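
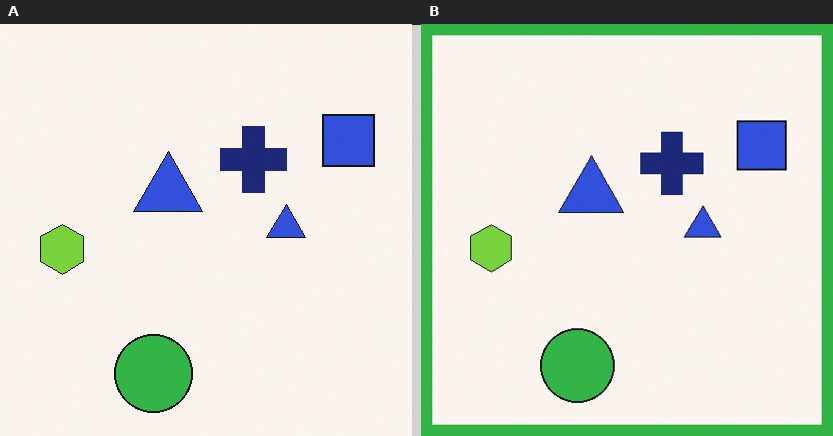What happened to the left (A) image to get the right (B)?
Framed with a green border.

A solid green frame runs around the edge of the right (B) image, with the content slightly shrunk inside it.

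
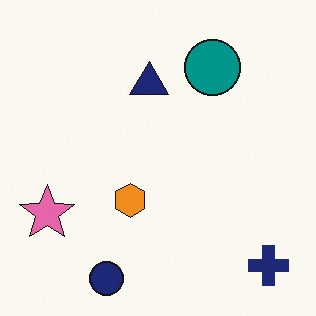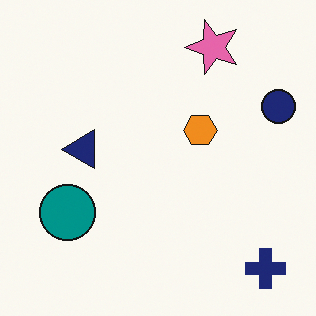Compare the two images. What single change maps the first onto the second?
The second image is the first transposed (reflected across the top-left ↔ bottom-right diagonal).

Shapes have swapped their row and column positions — what was in the top-right is now in the bottom-left — a diagonal reflection.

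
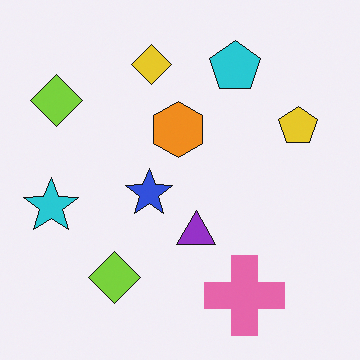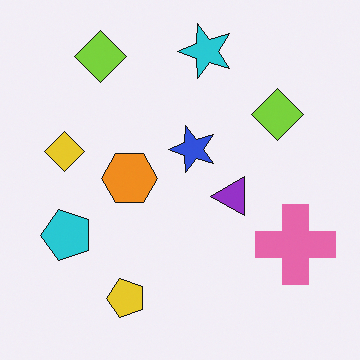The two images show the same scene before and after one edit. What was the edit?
This is the original image transposed (reflected across the top-left ↔ bottom-right diagonal).

Shapes have swapped their row and column positions — what was in the top-right is now in the bottom-left — a diagonal reflection.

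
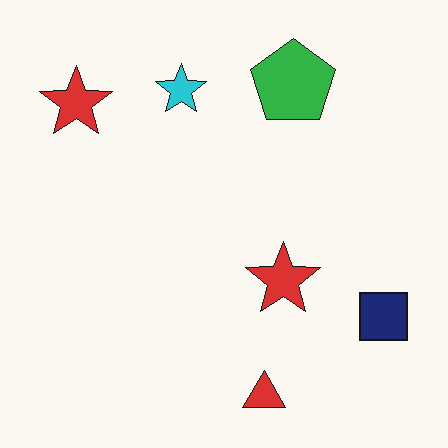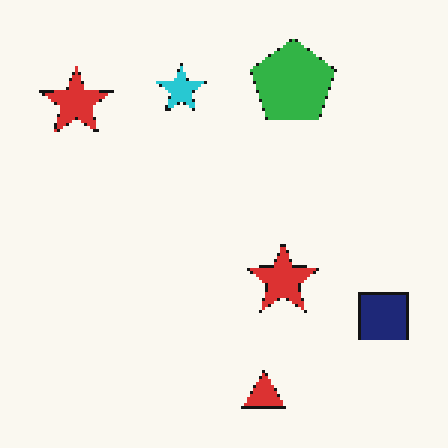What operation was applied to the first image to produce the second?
The second image is the first mildly pixelated.

Shapes are reduced to large square blocks; fine edges and outlines are lost — a downscale-then-upscale (mosaic) effect.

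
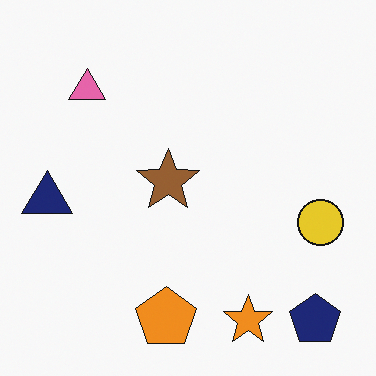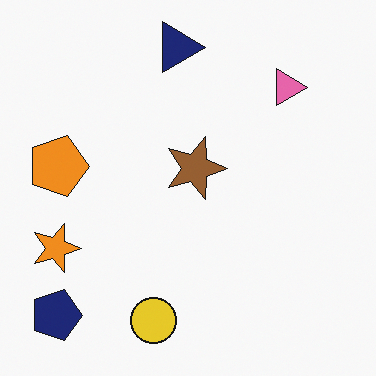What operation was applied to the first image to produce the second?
The second image is the first rotated 90° clockwise.

The navy pentagon sits in the bottom-right of the first image and the bottom-left of the second — consistent with a whole-image 90° clockwise rotation.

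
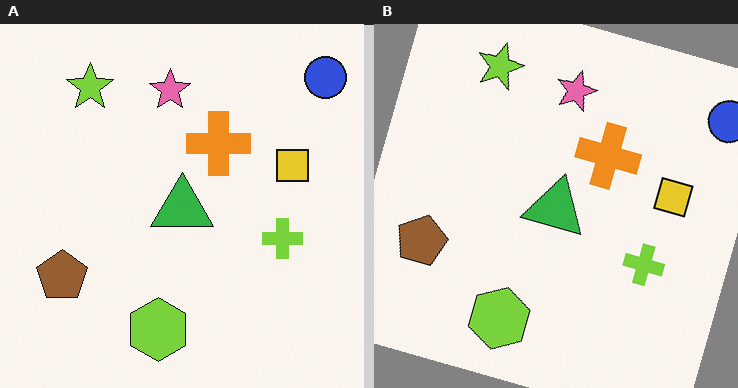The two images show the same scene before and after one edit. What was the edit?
The right (B) image is the left (A) rotated clockwise by a moderate amount.

Every shape is tilted by the same angle and the image corners show triangular fill wedges — a whole-image rotation by a non-right angle.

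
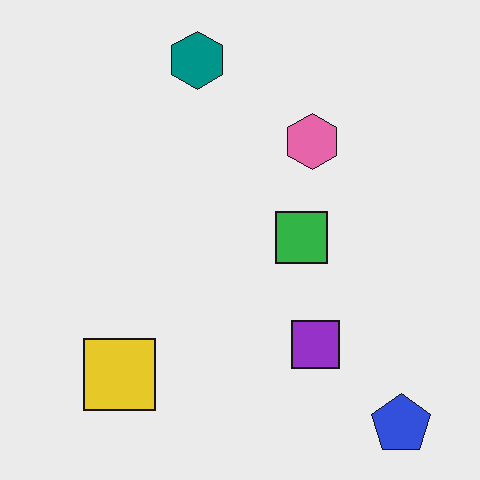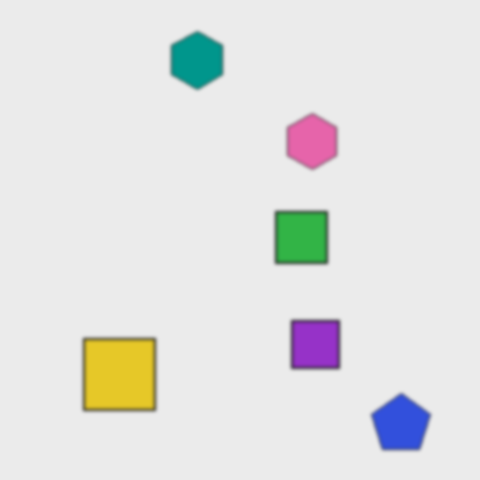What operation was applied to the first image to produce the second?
The second image is the first given a subtle gaussian blur.

Shape edges and outlines are uniformly softened across the whole image.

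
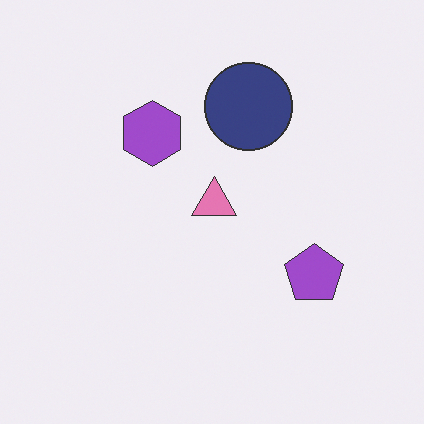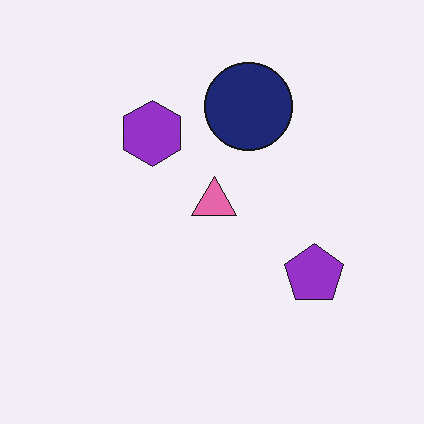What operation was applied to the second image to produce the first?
The transformation is: given slightly reduced contrast.

Tones are pushed toward mid-grey across the whole image — a global contrast change.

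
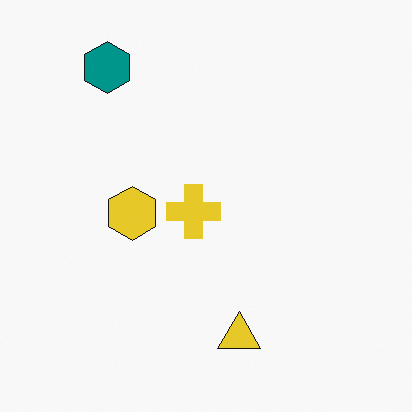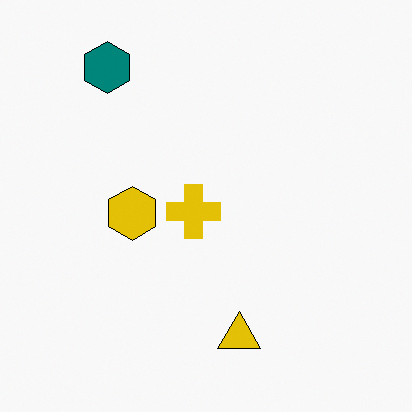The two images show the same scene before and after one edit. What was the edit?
The image was given slightly increased contrast.

Tones are pushed away from mid-grey across the whole image — a global contrast change.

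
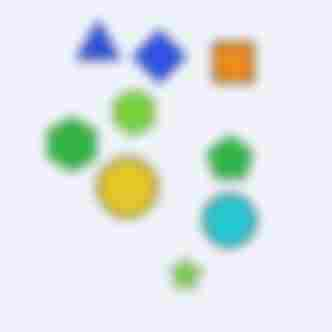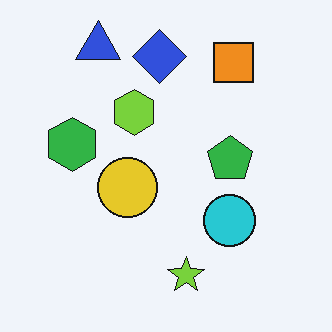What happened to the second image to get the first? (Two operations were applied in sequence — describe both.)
The transformation is: heavily blurred, then degraded with heavy JPEG compression.

Shape edges and outlines are uniformly softened across the whole image. Blocky 8×8 compression artifacts appear around shape edges and the flat background shows ringing — characteristic JPEG degradation.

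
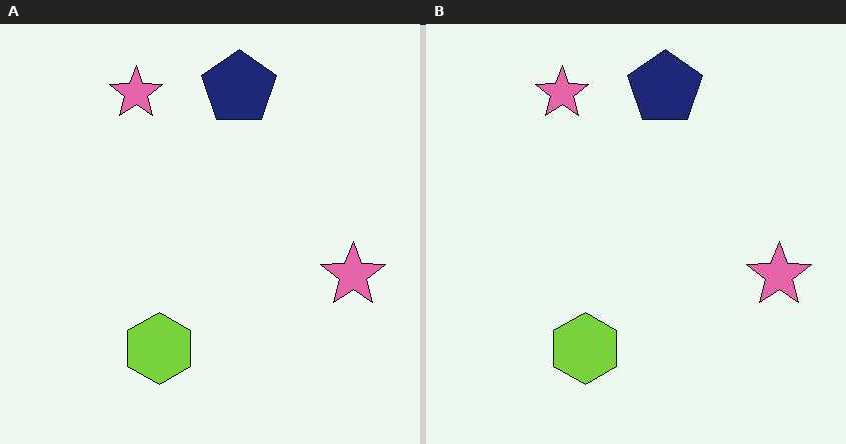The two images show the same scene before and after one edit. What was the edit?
The transformation is: given moderate JPEG compression.

Blocky 8×8 compression artifacts appear around shape edges and the flat background shows ringing — characteristic JPEG degradation.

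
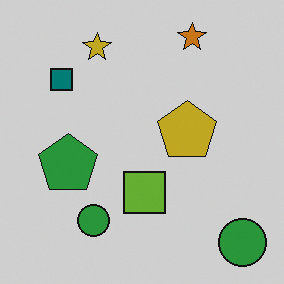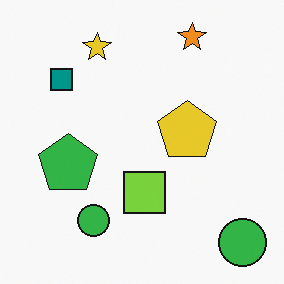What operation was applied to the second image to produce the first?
The transformation is: darkened a little.

Every pixel — background and shapes alike — is uniformly darkened.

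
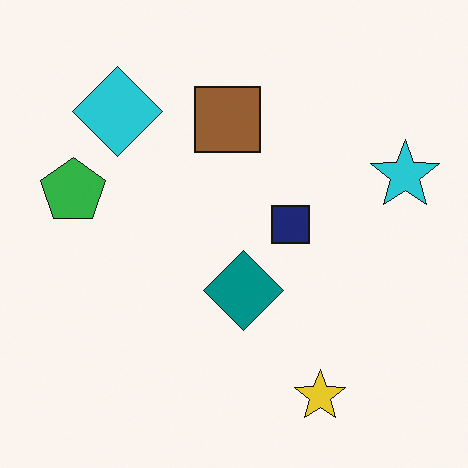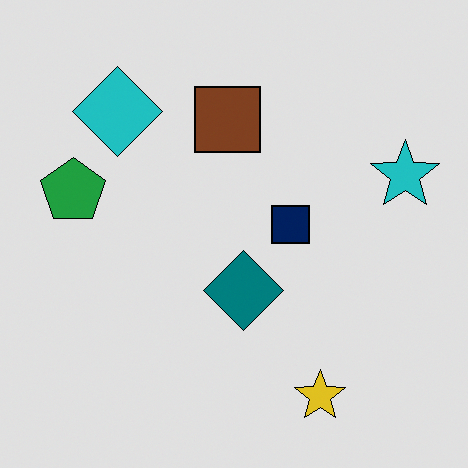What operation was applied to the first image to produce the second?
This is the original image moderately posterized.

Each flat color has snapped to a coarser quantized level — most visibly, the near-white background has dropped to a flat grey.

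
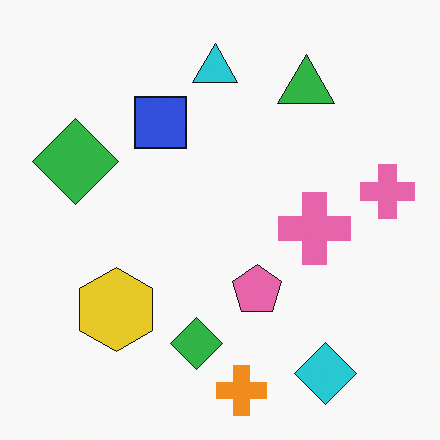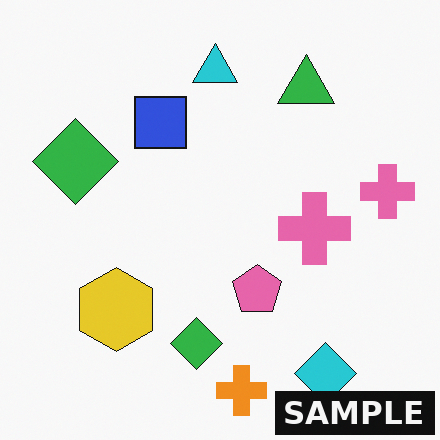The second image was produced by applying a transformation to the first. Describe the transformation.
Watermarked with the text "SAMPLE" in the lower-right corner.

A dark label reading "SAMPLE" appears in the lower-right corner.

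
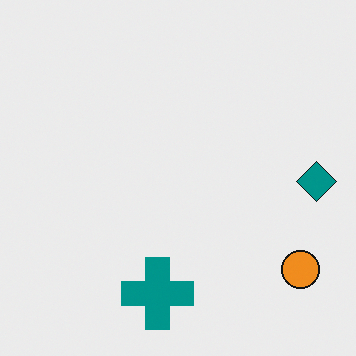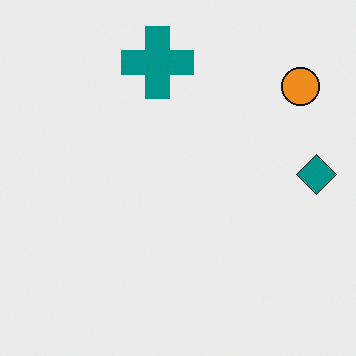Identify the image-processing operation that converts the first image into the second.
It was flipped vertically (top ↔ bottom).

The teal cross is in the bottom of the first image and the top of the second — shapes on opposite sides of the horizontal midline have swapped in a mirror flip.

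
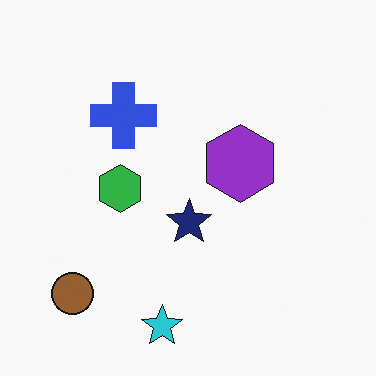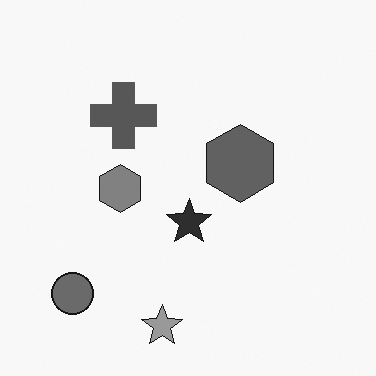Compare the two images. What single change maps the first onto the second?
The transformation is: converted to grayscale.

All color is removed — every shape is now a shade of grey.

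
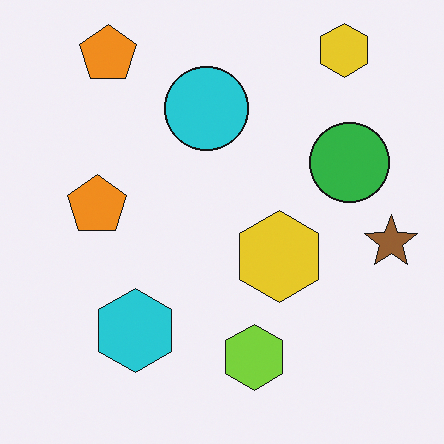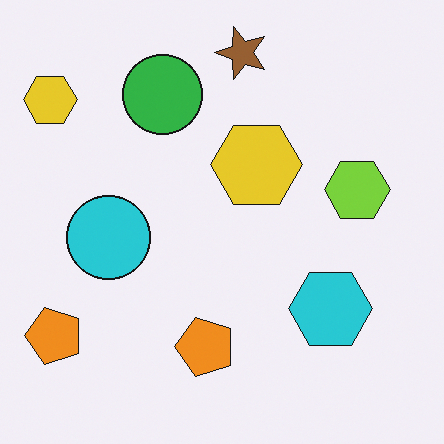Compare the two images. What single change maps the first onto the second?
This is the original image rotated 90° counter-clockwise.

The brown star sits in the right of the first image and the top of the second — consistent with a whole-image 90° counter-clockwise rotation.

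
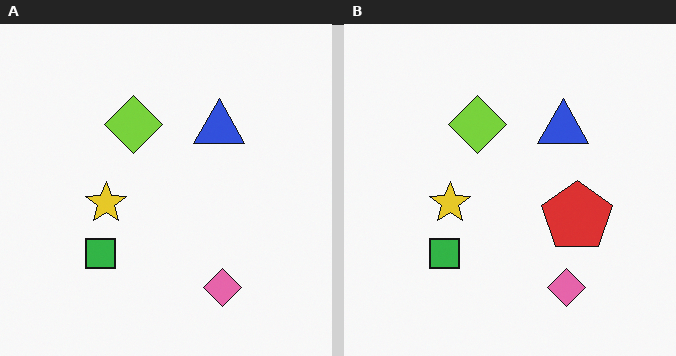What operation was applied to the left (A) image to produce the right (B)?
The transformation is: overlaid with an additional red pentagon.

A red pentagon appears in the right (B) image that is absent from the left (A).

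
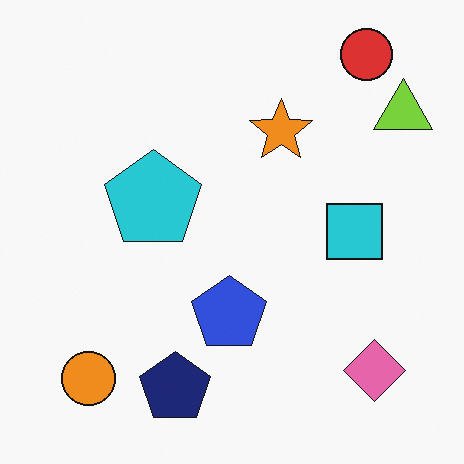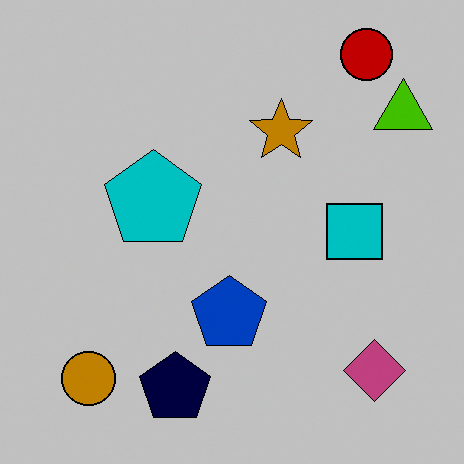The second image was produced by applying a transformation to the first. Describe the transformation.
The transformation is: heavily posterized to just a handful of flat colors.

Each flat color has snapped to a coarser quantized level — most visibly, the near-white background has dropped to a flat grey.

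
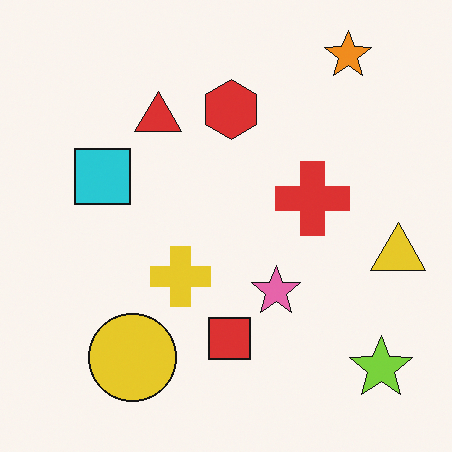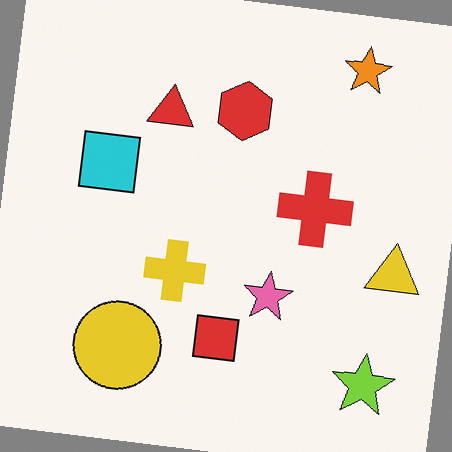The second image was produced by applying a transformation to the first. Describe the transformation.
The transformation is: rotated clockwise by a slight angle.

Every shape is tilted by the same angle and the image corners show triangular fill wedges — a whole-image rotation by a non-right angle.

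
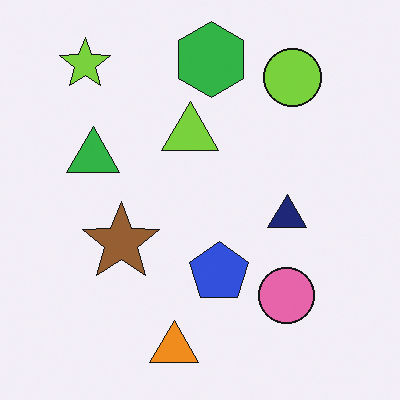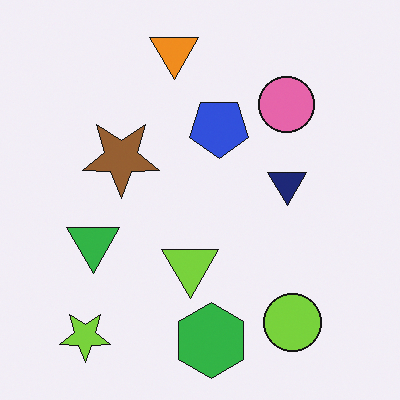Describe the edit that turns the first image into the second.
It was flipped vertically (top ↔ bottom).

The orange triangle is in the bottom of the first image and the top of the second — shapes on opposite sides of the horizontal midline have swapped in a mirror flip.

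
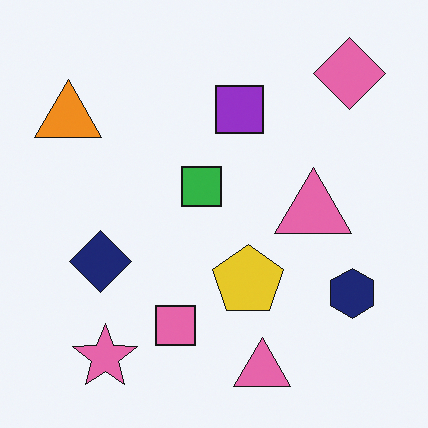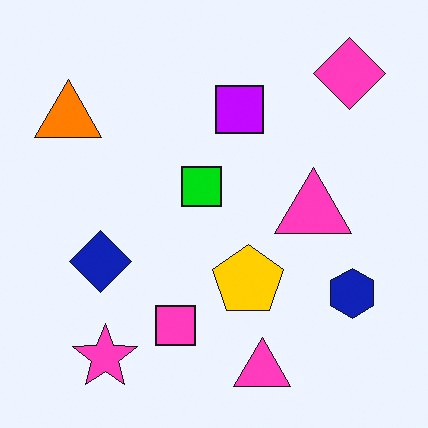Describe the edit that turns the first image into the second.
The image was made much more vivid (saturation change).

All colors are more vivid — a global saturation change.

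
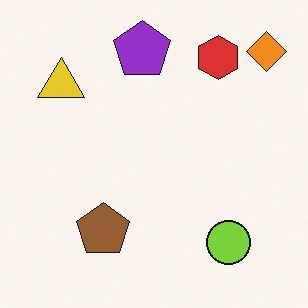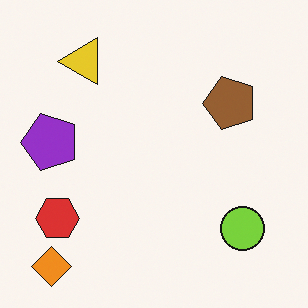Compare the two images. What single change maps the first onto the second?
The image was transposed (reflected across the top-left ↔ bottom-right diagonal).

Shapes have swapped their row and column positions — what was in the top-right is now in the bottom-left — a diagonal reflection.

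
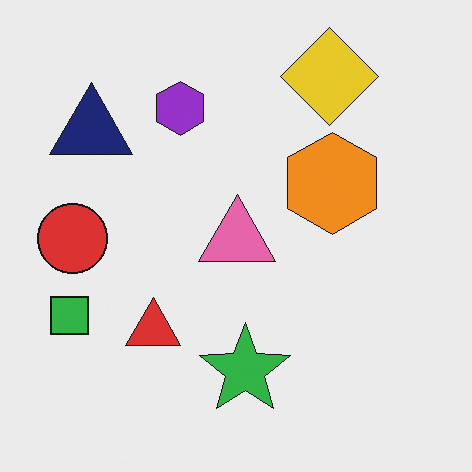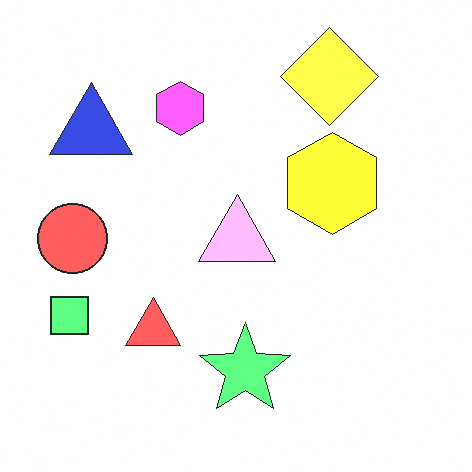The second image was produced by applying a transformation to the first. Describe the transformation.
The second image is the first noticeably brightened.

Every pixel — background and shapes alike — is uniformly brightened.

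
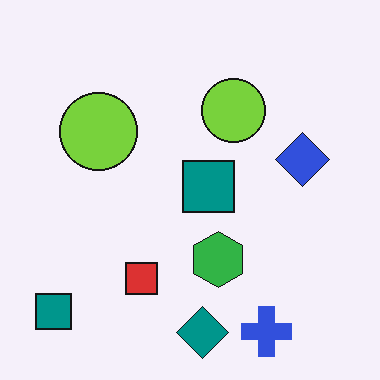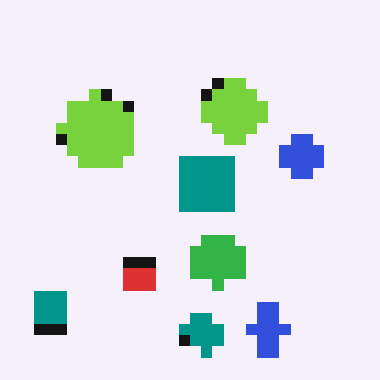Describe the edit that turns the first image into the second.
Coarsely pixelated.

Shapes are reduced to large square blocks; fine edges and outlines are lost — a downscale-then-upscale (mosaic) effect.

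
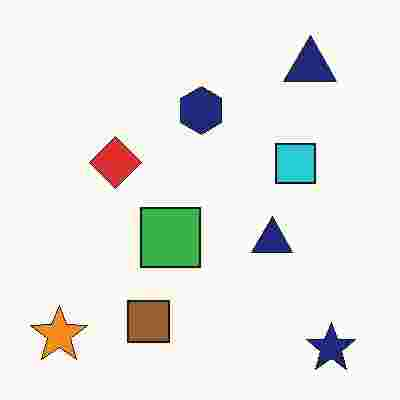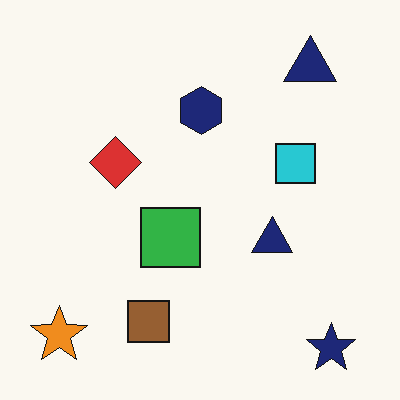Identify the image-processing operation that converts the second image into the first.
The transformation is: heavily JPEG-compressed with obvious blocking artifacts.

Blocky 8×8 compression artifacts appear around shape edges and the flat background shows ringing — characteristic JPEG degradation.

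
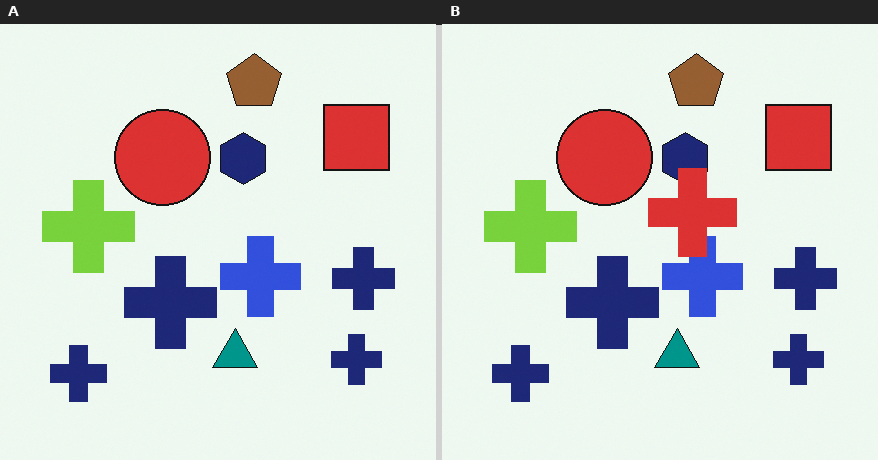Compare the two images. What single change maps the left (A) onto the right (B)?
This is the original image overlaid with an additional red cross.

A red cross appears in the right (B) image that is absent from the left (A).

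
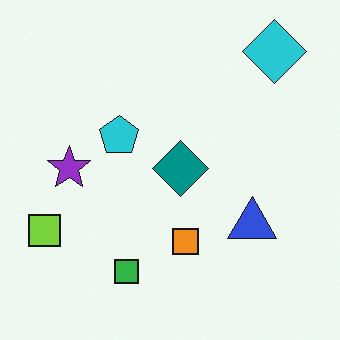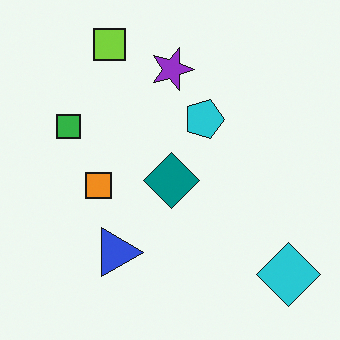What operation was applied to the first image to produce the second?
The image was rotated 90° clockwise.

The cyan diamond sits in the top-right of the first image and the bottom-right of the second — consistent with a whole-image 90° clockwise rotation.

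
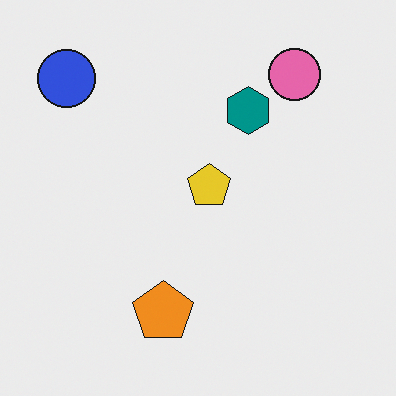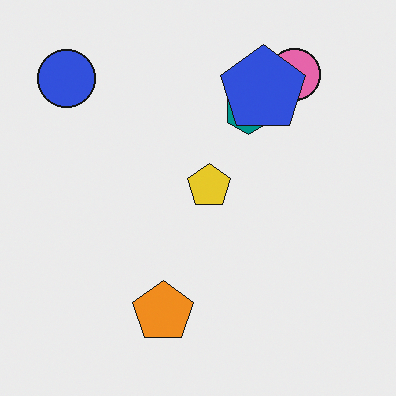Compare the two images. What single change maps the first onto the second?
This is the original image overlaid with an additional blue pentagon.

A blue pentagon appears in the second image that is absent from the first.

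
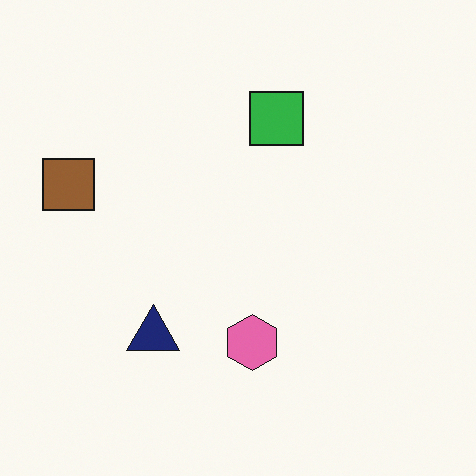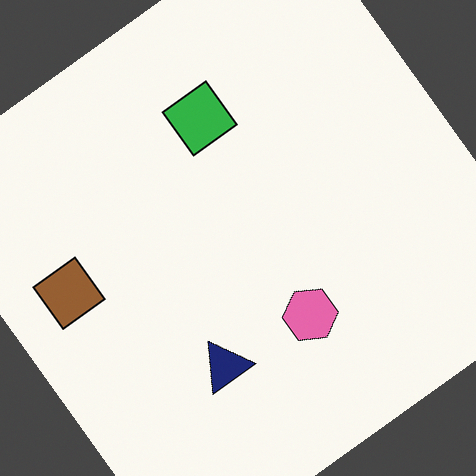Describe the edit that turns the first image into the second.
The second image is the first rotated counter-clockwise by a large amount — several tens of degrees.

Every shape is tilted by the same angle and the image corners show triangular fill wedges — a whole-image rotation by a non-right angle.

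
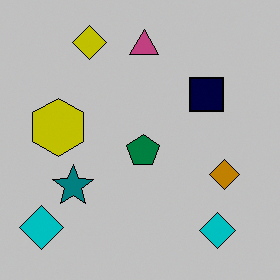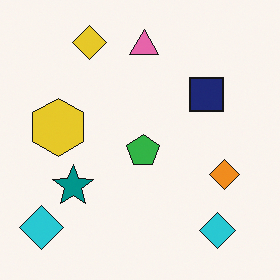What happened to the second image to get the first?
The image was heavily posterized to just a handful of flat colors.

Each flat color has snapped to a coarser quantized level — most visibly, the near-white background has dropped to a flat grey.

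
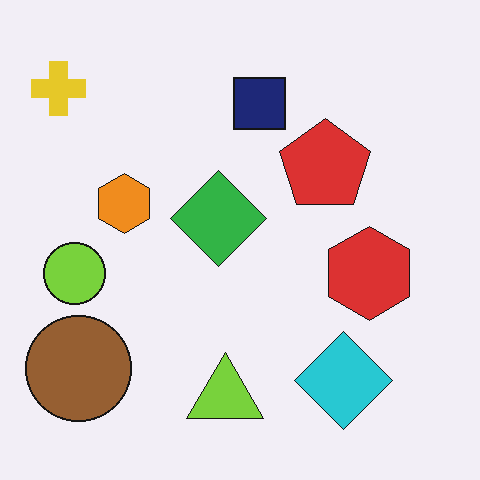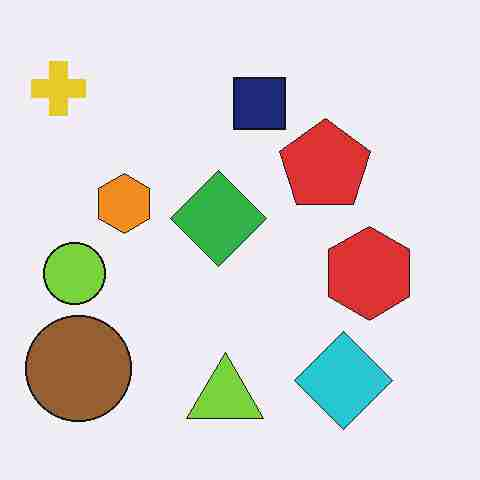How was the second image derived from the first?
The image was degraded with heavy JPEG compression.

Blocky 8×8 compression artifacts appear around shape edges and the flat background shows ringing — characteristic JPEG degradation.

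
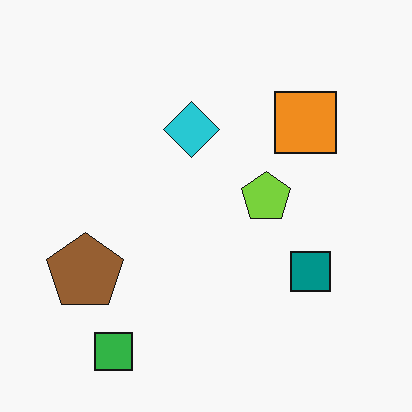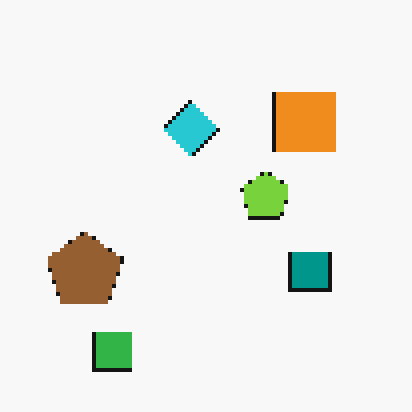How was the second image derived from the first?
The image was lightly pixelated (a mild mosaic effect).

Shapes are reduced to large square blocks; fine edges and outlines are lost — a downscale-then-upscale (mosaic) effect.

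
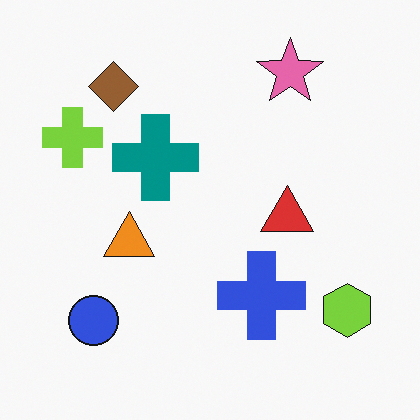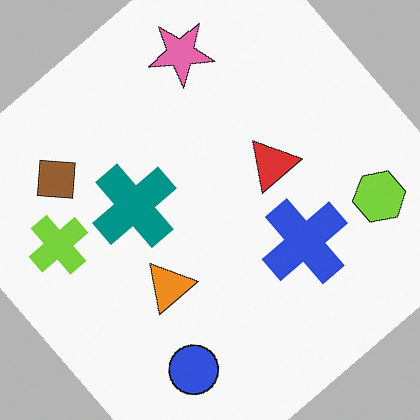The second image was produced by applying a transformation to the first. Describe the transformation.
The image was rotated counter-clockwise by a large amount — several tens of degrees.

Every shape is tilted by the same angle and the image corners show triangular fill wedges — a whole-image rotation by a non-right angle.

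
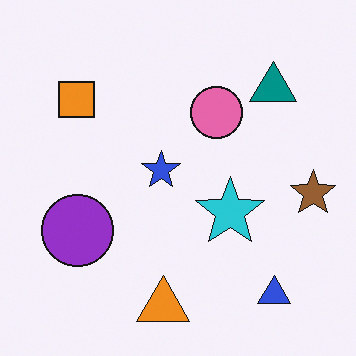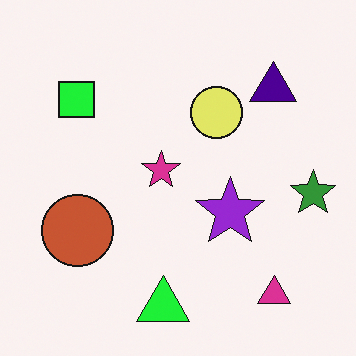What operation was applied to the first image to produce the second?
The second image is the first hue-shifted noticeably.

Every shape's color has rotated by the same amount around the hue wheel — a uniform hue shift.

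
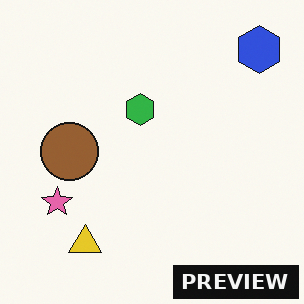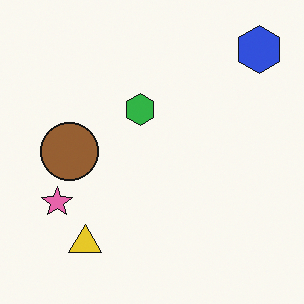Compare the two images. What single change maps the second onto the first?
Watermarked with the text "PREVIEW" in the lower-right corner.

A dark label reading "PREVIEW" appears in the lower-right corner.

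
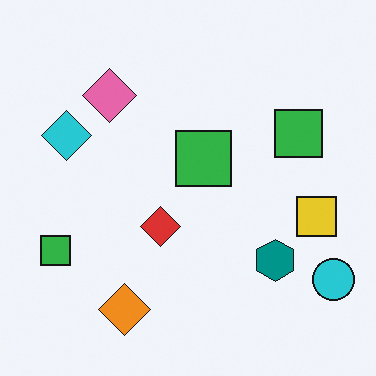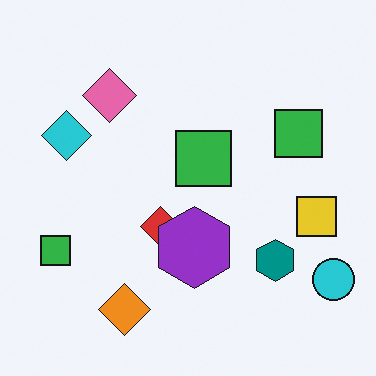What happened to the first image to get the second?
It was overlaid with an additional purple hexagon.

A purple hexagon appears in the second image that is absent from the first.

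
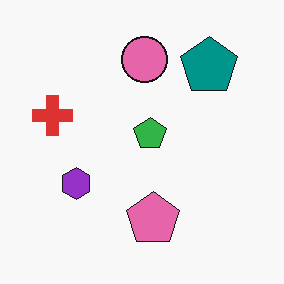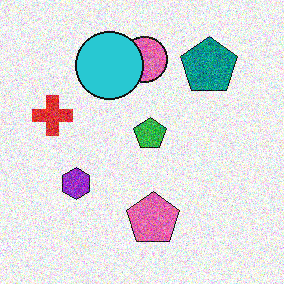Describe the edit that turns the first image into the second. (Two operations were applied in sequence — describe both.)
This is the original image degraded with heavy additive noise, then overlaid with an additional cyan circle.

Random speckle covers the whole image, including the flat background. A cyan circle appears in the second image that is absent from the first.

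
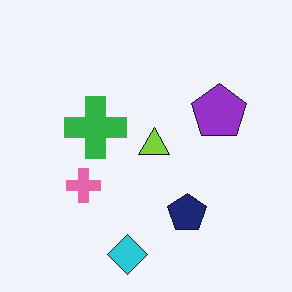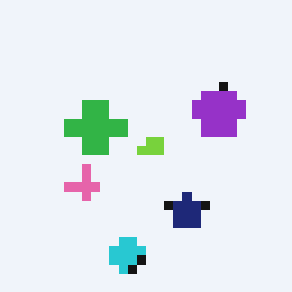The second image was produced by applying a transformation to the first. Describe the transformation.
The transformation is: coarsely pixelated.

Shapes are reduced to large square blocks; fine edges and outlines are lost — a downscale-then-upscale (mosaic) effect.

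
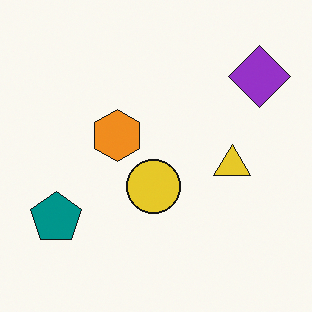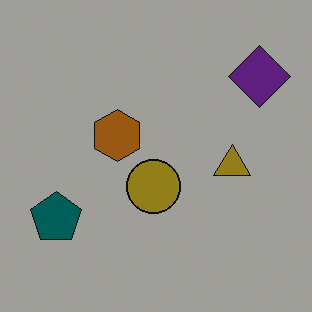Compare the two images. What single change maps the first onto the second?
The transformation is: substantially darkened.

Every pixel — background and shapes alike — is uniformly darkened.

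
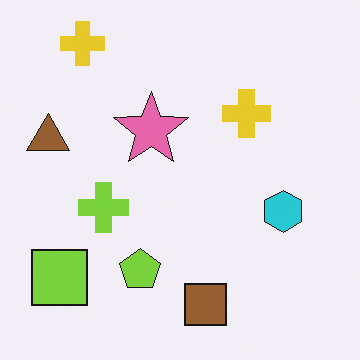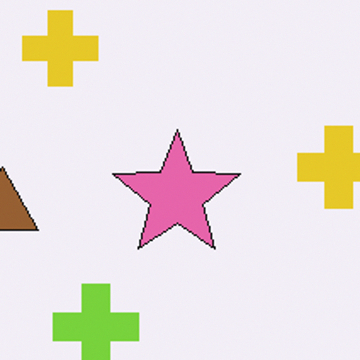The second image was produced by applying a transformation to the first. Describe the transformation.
The transformation is: cropped to a noticeably smaller region and rescaled.

The visible shapes are larger and the field of view is narrower; shapes near the original edges may be partly or wholly outside the frame — a crop-and-rescale.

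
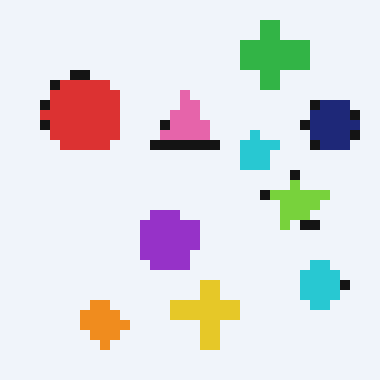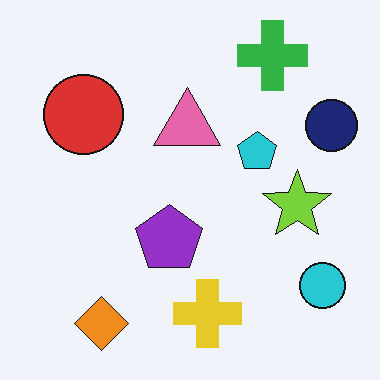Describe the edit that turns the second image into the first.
The image was heavily pixelated into large blocks.

Shapes are reduced to large square blocks; fine edges and outlines are lost — a downscale-then-upscale (mosaic) effect.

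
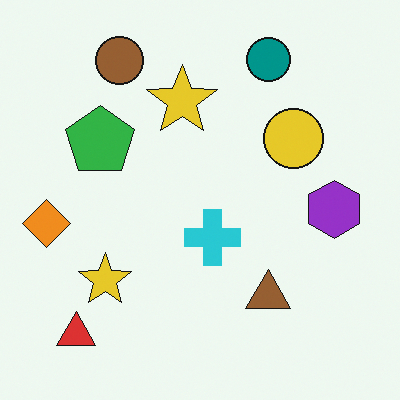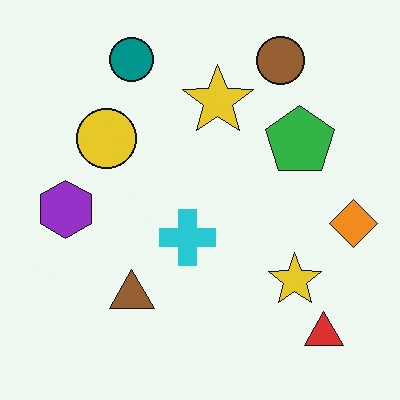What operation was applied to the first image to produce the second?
It was flipped horizontally (left ↔ right).

The orange diamond is in the left of the first image and the right of the second — shapes on opposite sides of the vertical midline have swapped in a mirror flip.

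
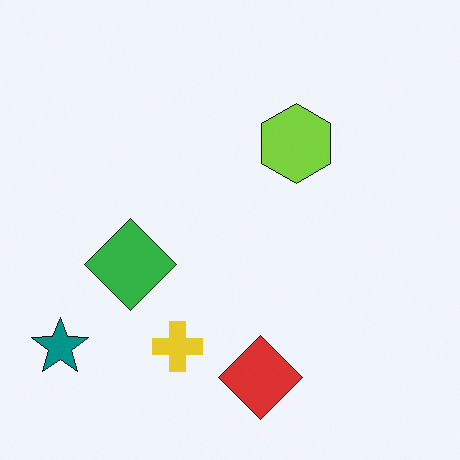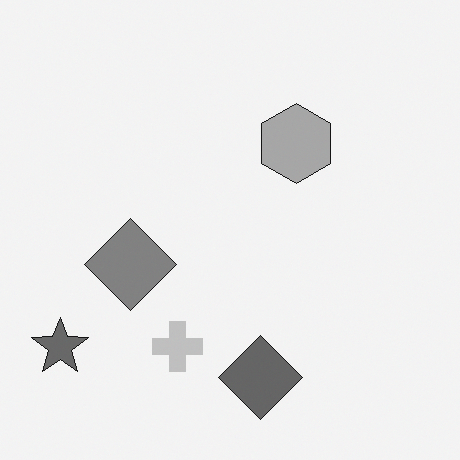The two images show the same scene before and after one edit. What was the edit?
This is the original image converted to grayscale.

All color is removed — every shape is now a shade of grey.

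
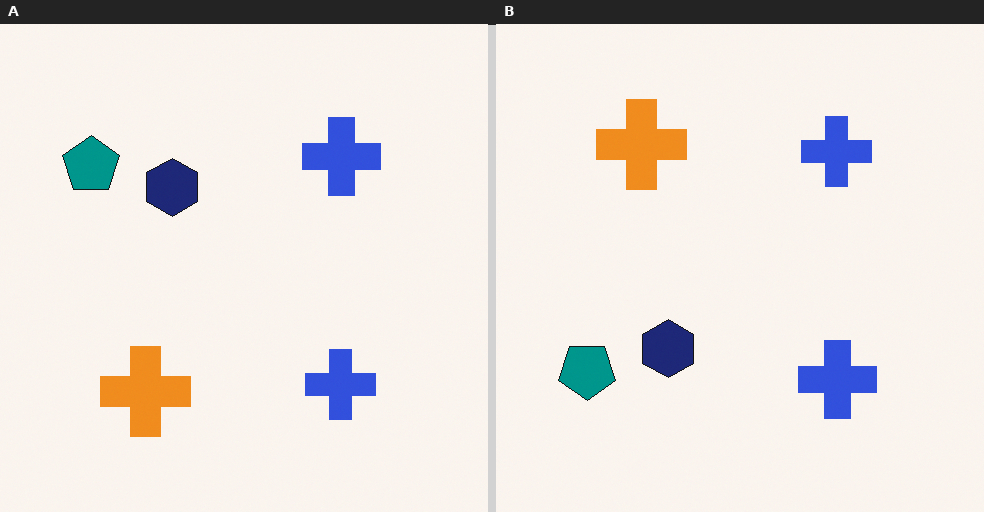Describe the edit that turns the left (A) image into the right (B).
This is the original image flipped vertically (top ↔ bottom).

The orange cross is in the bottom-left of the left (A) image and the top-left of the right (B) — shapes on opposite sides of the horizontal midline have swapped in a mirror flip.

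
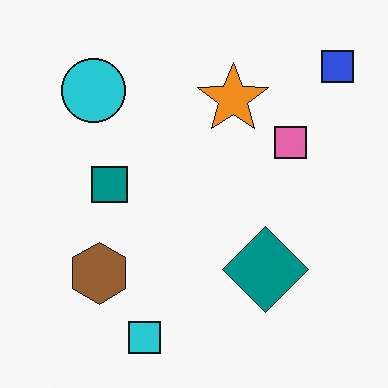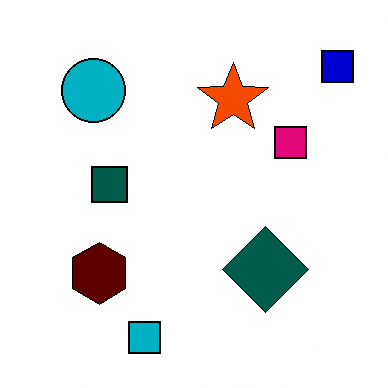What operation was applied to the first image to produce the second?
The second image is the first boosted in contrast.

Tones are pushed away from mid-grey across the whole image — a global contrast change.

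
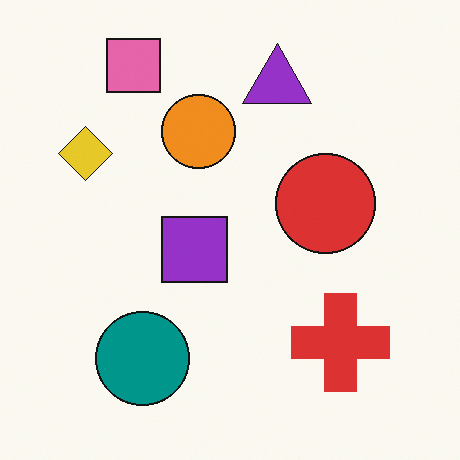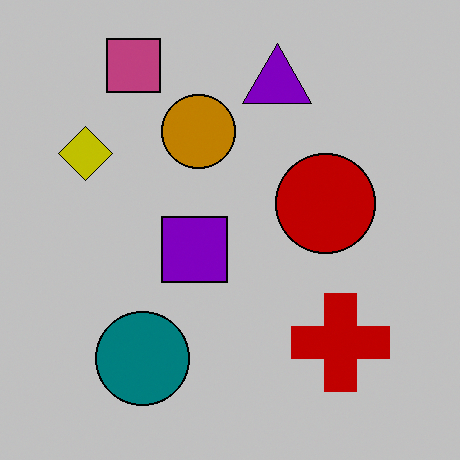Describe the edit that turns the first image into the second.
Heavily posterized to just a handful of flat colors.

Each flat color has snapped to a coarser quantized level — most visibly, the near-white background has dropped to a flat grey.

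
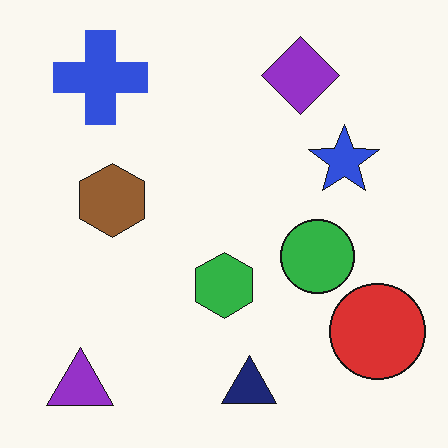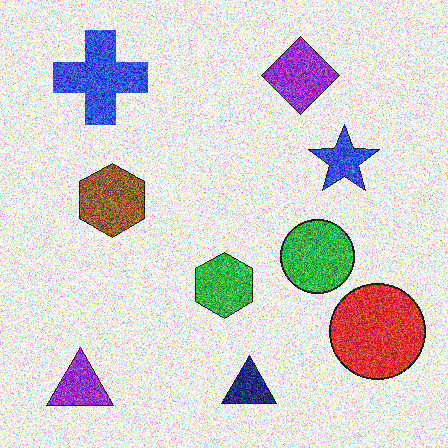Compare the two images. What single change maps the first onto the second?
Degraded with heavy additive noise.

Random speckle covers the whole image, including the flat background.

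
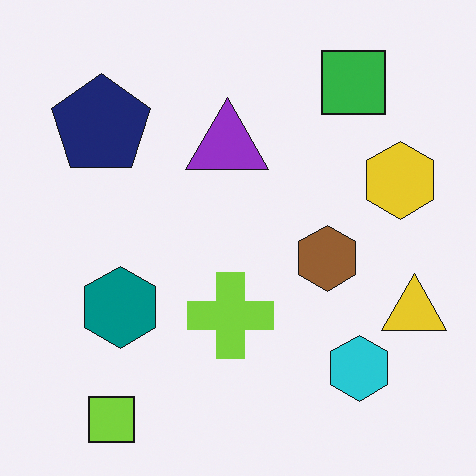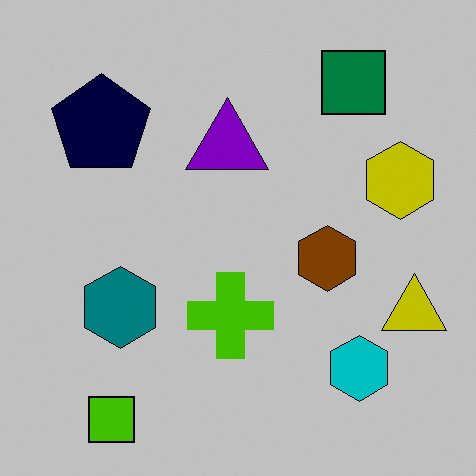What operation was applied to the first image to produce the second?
Aggressively posterized.

Each flat color has snapped to a coarser quantized level — most visibly, the near-white background has dropped to a flat grey.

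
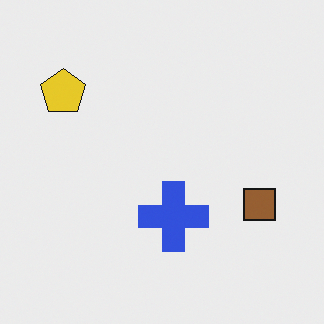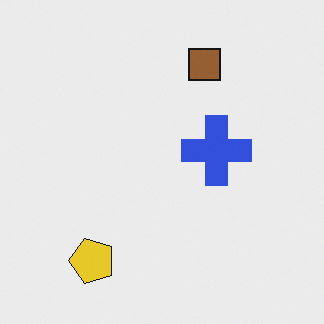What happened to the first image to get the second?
The second image is the first rotated 90° counter-clockwise.

The yellow pentagon sits in the top-left of the first image and the bottom-left of the second — consistent with a whole-image 90° counter-clockwise rotation.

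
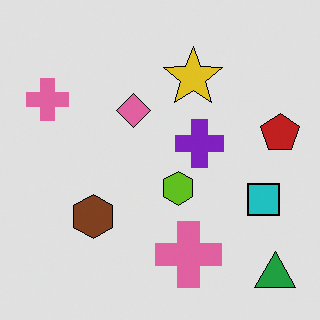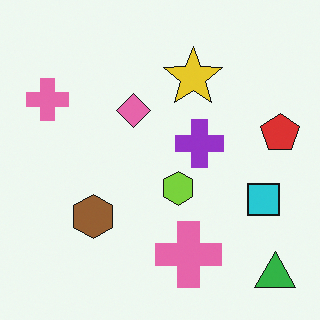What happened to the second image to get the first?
The image was moderately posterized.

Each flat color has snapped to a coarser quantized level — most visibly, the near-white background has dropped to a flat grey.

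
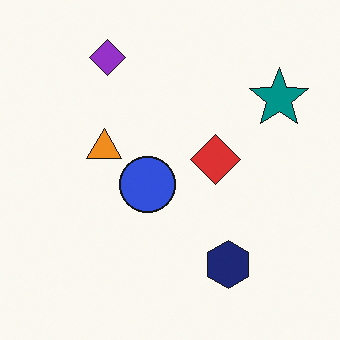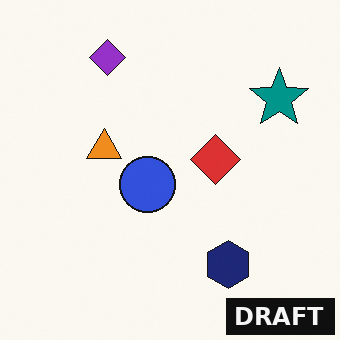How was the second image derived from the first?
The second image is the first watermarked with the text "DRAFT" in the lower-right corner.

A dark label reading "DRAFT" appears in the lower-right corner.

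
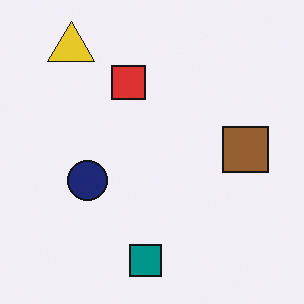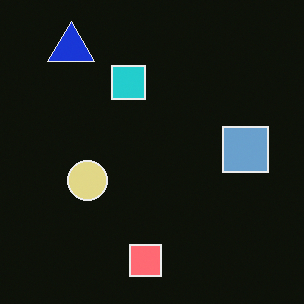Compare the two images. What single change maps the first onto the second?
This is the original image color-inverted (negative).

The light background has become dark and every shape's color is its complement — a photographic negative.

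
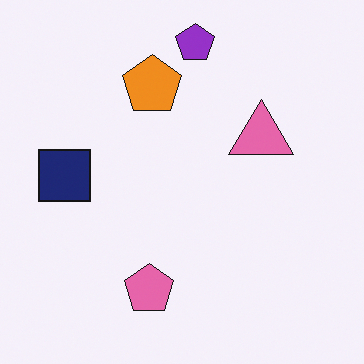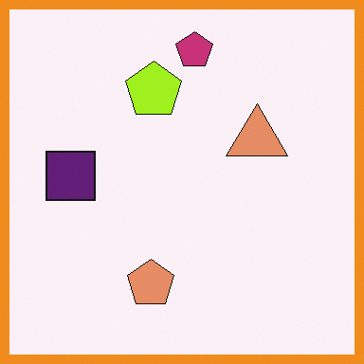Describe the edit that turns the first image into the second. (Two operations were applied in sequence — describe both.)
It was hue-shifted by a small amount, then framed with a orange border.

Every shape's color has rotated by the same amount around the hue wheel — a uniform hue shift. A solid orange frame runs around the edge of the second image, with the content slightly shrunk inside it.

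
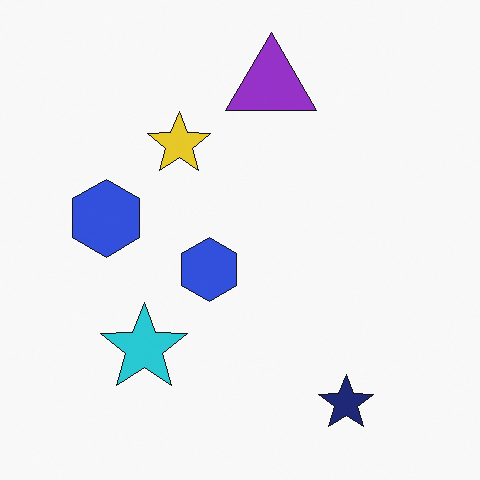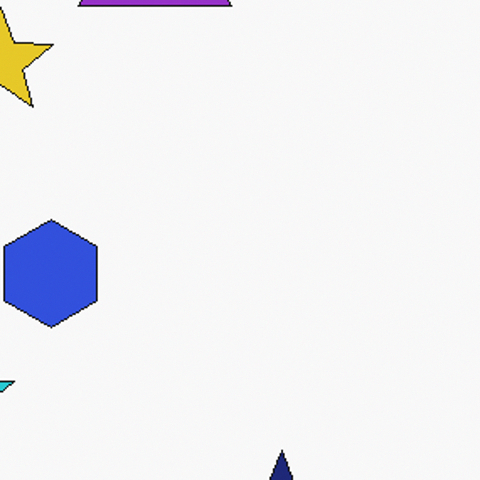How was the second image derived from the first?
The image was cropped to a noticeably smaller region and rescaled.

The visible shapes are larger and the field of view is narrower; shapes near the original edges may be partly or wholly outside the frame — a crop-and-rescale.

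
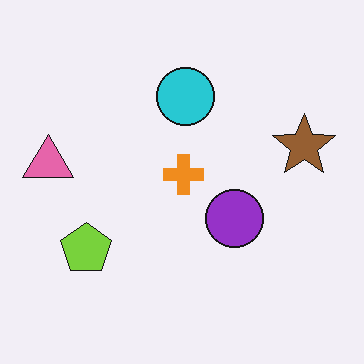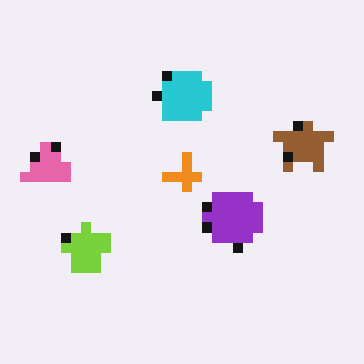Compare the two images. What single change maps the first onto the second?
This is the original image heavily pixelated into large blocks.

Shapes are reduced to large square blocks; fine edges and outlines are lost — a downscale-then-upscale (mosaic) effect.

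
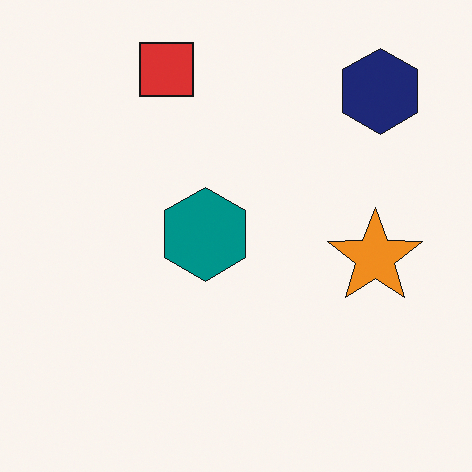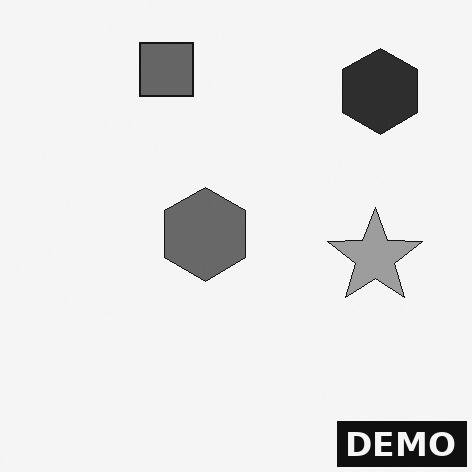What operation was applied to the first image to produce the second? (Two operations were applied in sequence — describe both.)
The second image is the first converted to grayscale, then watermarked with the text "DEMO" in the lower-right corner.

All color is removed — every shape is now a shade of grey. A dark label reading "DEMO" appears in the lower-right corner.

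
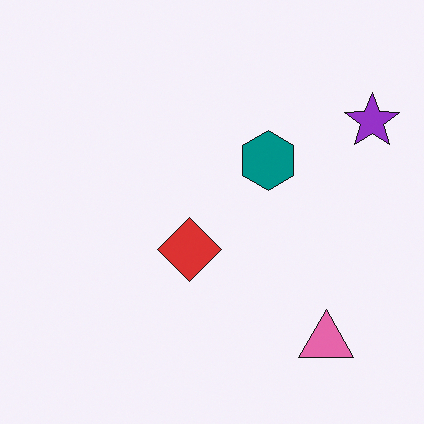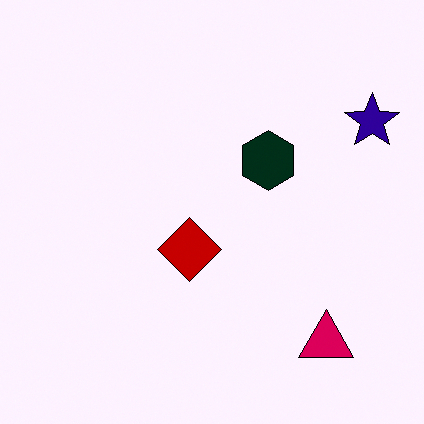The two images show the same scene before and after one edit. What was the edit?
The transformation is: given much higher contrast.

Tones are pushed away from mid-grey across the whole image — a global contrast change.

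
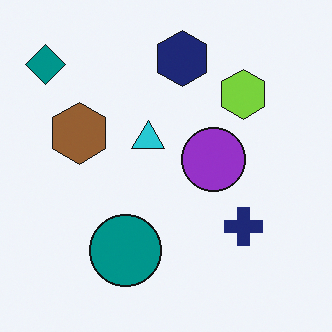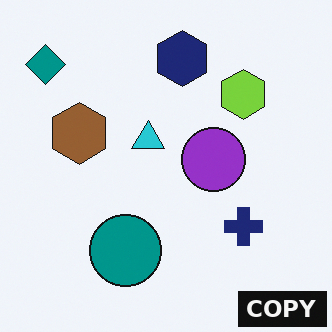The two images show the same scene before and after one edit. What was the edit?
The second image is the first watermarked with the text "COPY" in the lower-right corner.

A dark label reading "COPY" appears in the lower-right corner.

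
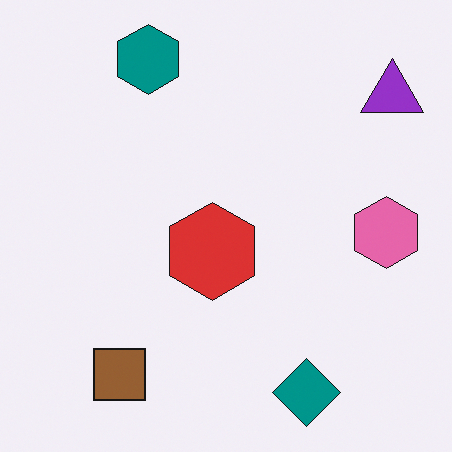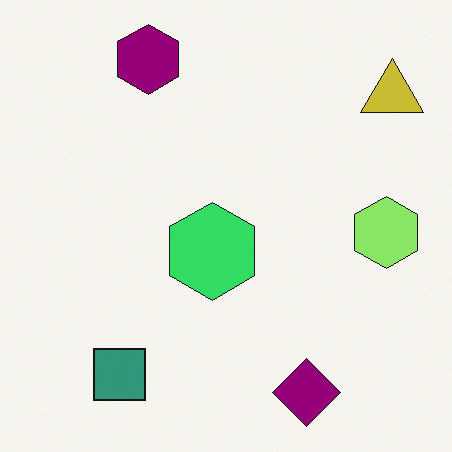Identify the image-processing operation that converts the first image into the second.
Hue-shifted through roughly a third of the color wheel.

Every shape's color has rotated by the same amount around the hue wheel — a uniform hue shift.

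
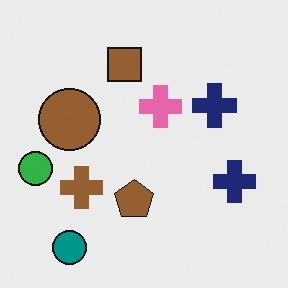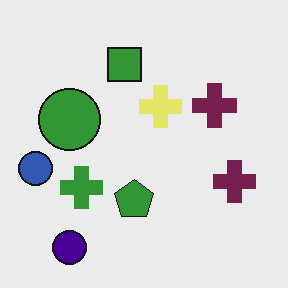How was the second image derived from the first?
This is the original image hue-shifted by a moderate amount.

Every shape's color has rotated by the same amount around the hue wheel — a uniform hue shift.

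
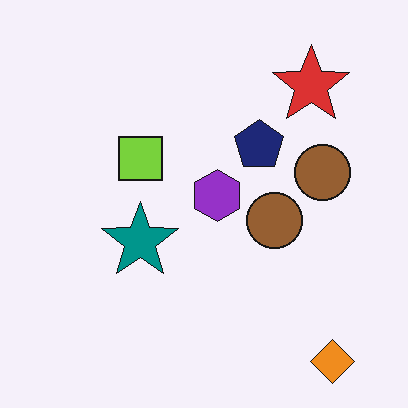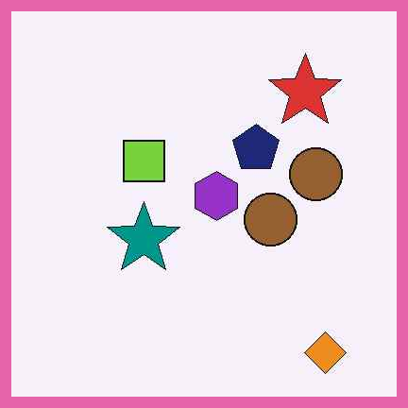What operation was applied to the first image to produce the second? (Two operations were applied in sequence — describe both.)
The image was given moderate JPEG compression, then framed with a pink border.

Blocky 8×8 compression artifacts appear around shape edges and the flat background shows ringing — characteristic JPEG degradation. A solid pink frame runs around the edge of the second image, with the content slightly shrunk inside it.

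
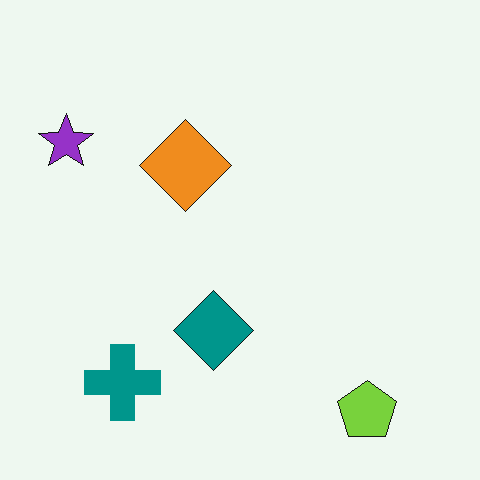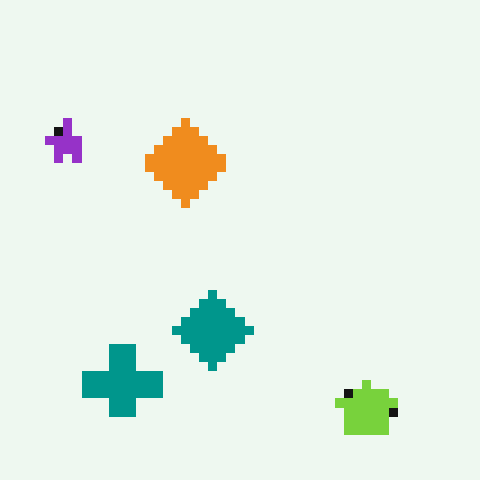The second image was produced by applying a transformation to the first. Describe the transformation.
Heavily pixelated into large blocks.

Shapes are reduced to large square blocks; fine edges and outlines are lost — a downscale-then-upscale (mosaic) effect.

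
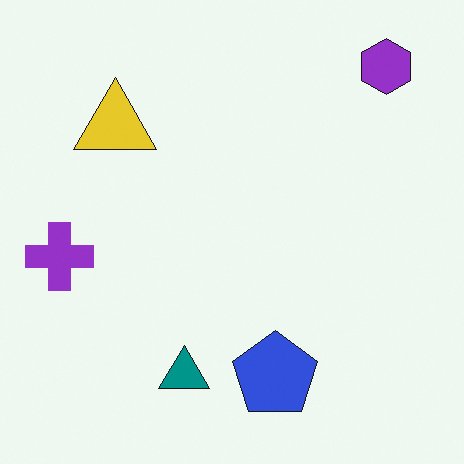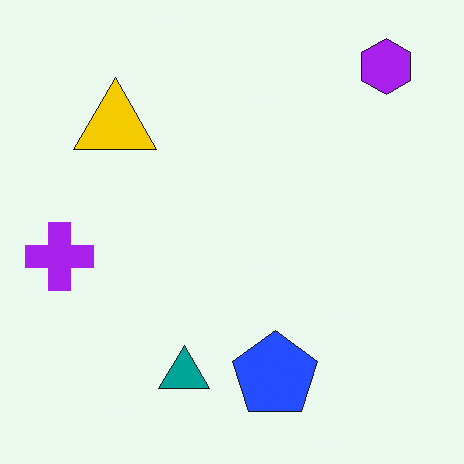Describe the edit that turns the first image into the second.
The image was slightly oversaturated.

All colors are more vivid — a global saturation change.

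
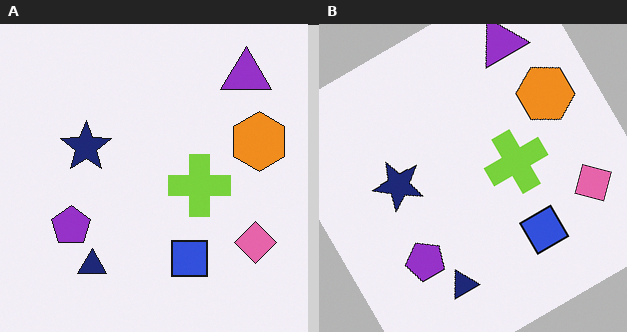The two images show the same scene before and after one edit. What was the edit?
Rotated counter-clockwise by a large amount — several tens of degrees.

Every shape is tilted by the same angle and the image corners show triangular fill wedges — a whole-image rotation by a non-right angle.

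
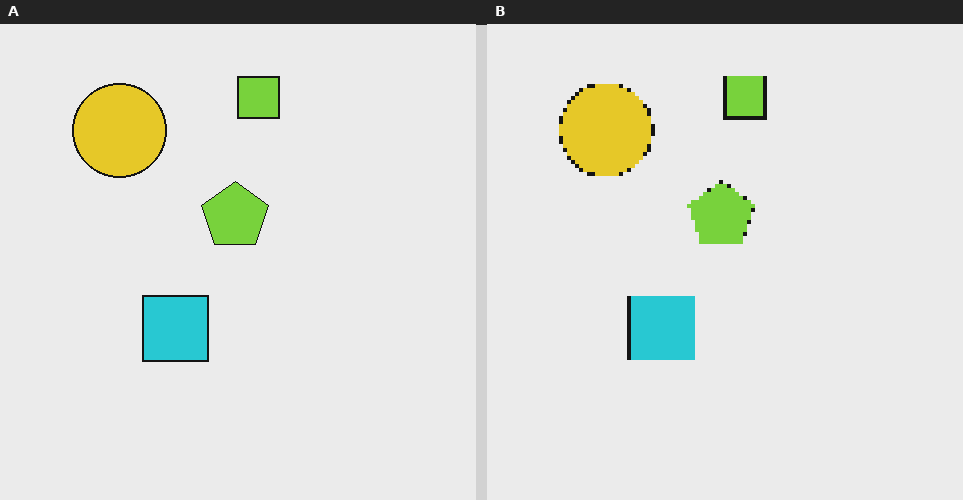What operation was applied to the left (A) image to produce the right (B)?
The image was mildly pixelated.

Shapes are reduced to large square blocks; fine edges and outlines are lost — a downscale-then-upscale (mosaic) effect.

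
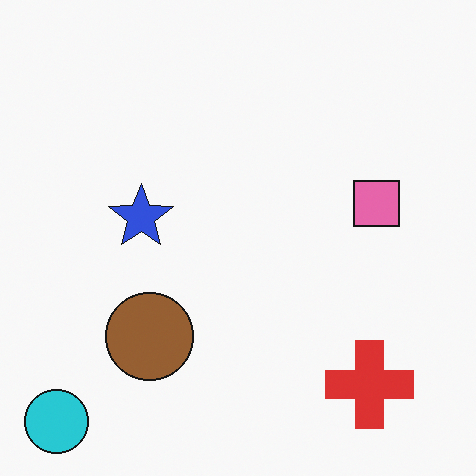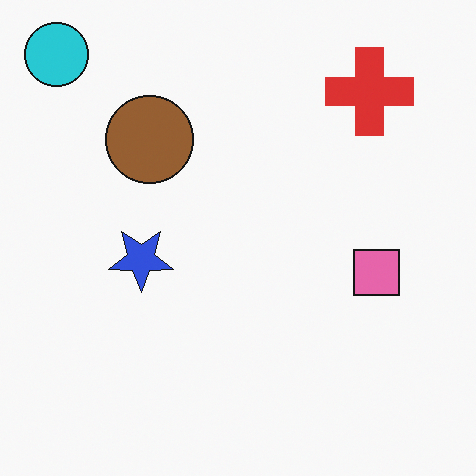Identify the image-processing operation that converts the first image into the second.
It was flipped vertically (top ↔ bottom).

The cyan circle is in the bottom-left of the first image and the top-left of the second — shapes on opposite sides of the horizontal midline have swapped in a mirror flip.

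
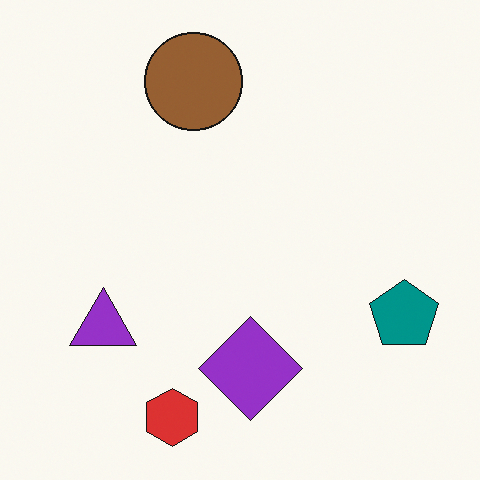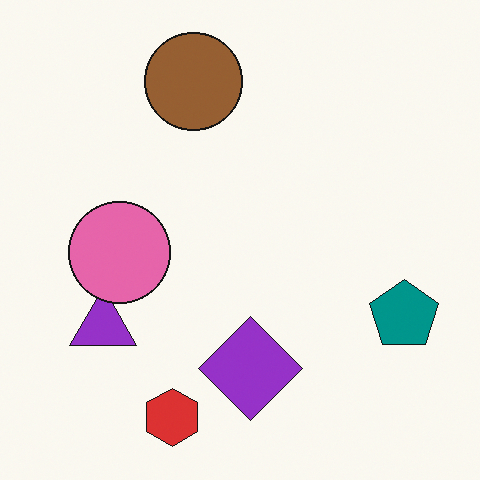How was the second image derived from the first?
The image was overlaid with an additional pink circle.

A pink circle appears in the second image that is absent from the first.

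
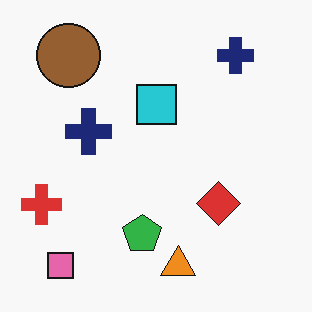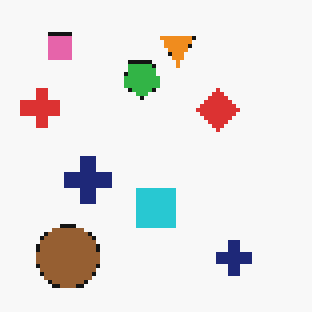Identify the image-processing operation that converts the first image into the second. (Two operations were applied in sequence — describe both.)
Lightly pixelated (a mild mosaic effect), then flipped vertically (top ↔ bottom).

Shapes are reduced to large square blocks; fine edges and outlines are lost — a downscale-then-upscale (mosaic) effect. The orange triangle is in the bottom of the first image and the top of the second — shapes on opposite sides of the horizontal midline have swapped in a mirror flip.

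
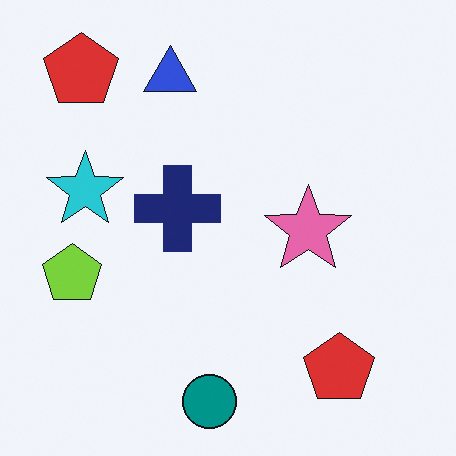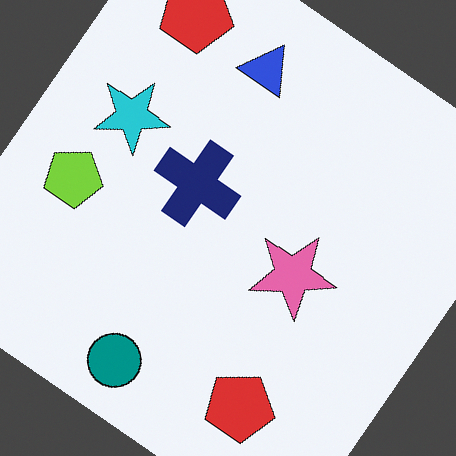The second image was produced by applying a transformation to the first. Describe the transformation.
The transformation is: rotated clockwise by a large amount — several tens of degrees.

Every shape is tilted by the same angle and the image corners show triangular fill wedges — a whole-image rotation by a non-right angle.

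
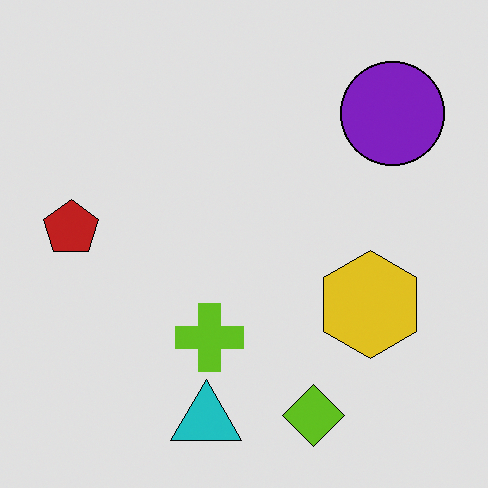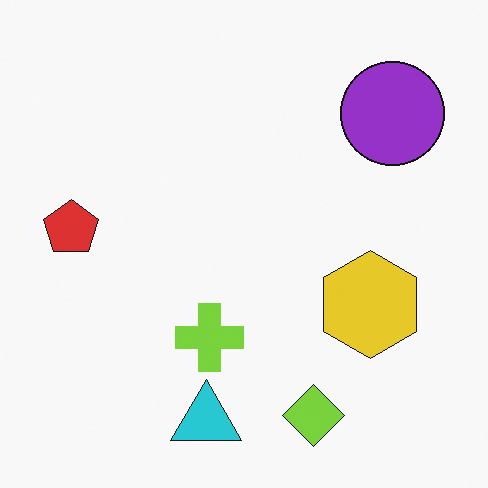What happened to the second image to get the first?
This is the original image moderately posterized.

Each flat color has snapped to a coarser quantized level — most visibly, the near-white background has dropped to a flat grey.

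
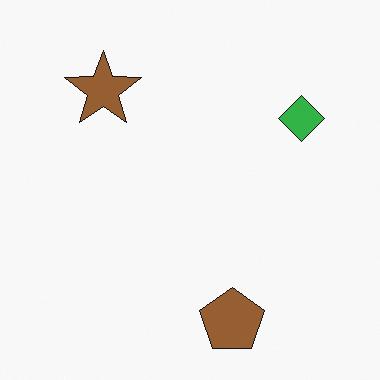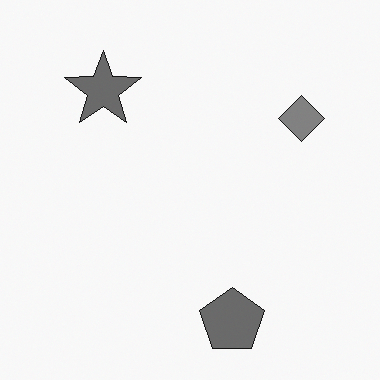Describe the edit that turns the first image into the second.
Converted to grayscale.

All color is removed — every shape is now a shade of grey.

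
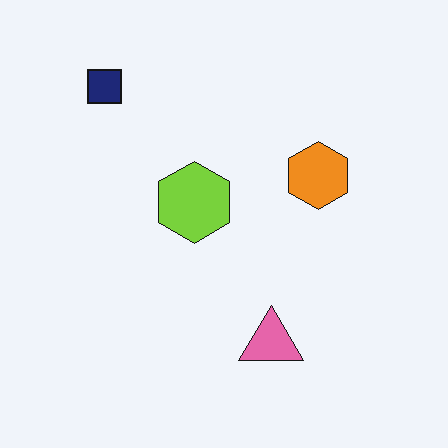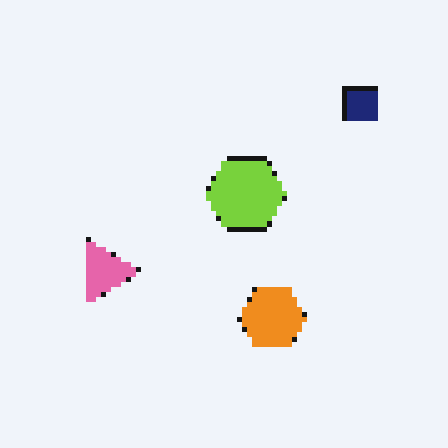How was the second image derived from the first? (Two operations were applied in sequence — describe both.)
The second image is the first mildly pixelated, then rotated 90° clockwise.

Shapes are reduced to large square blocks; fine edges and outlines are lost — a downscale-then-upscale (mosaic) effect. The navy square sits in the top-left of the first image and the top-right of the second — consistent with a whole-image 90° clockwise rotation.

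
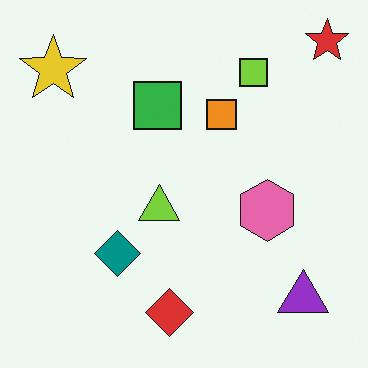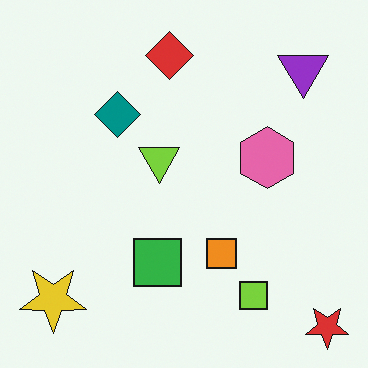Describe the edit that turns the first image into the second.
This is the original image flipped vertically (top ↔ bottom).

The red star is in the top-right of the first image and the bottom-right of the second — shapes on opposite sides of the horizontal midline have swapped in a mirror flip.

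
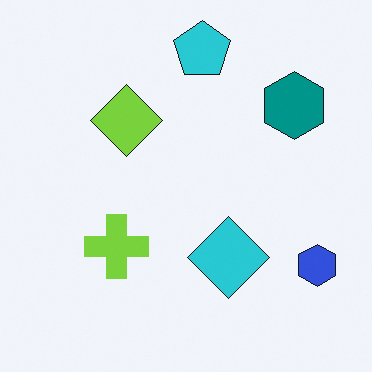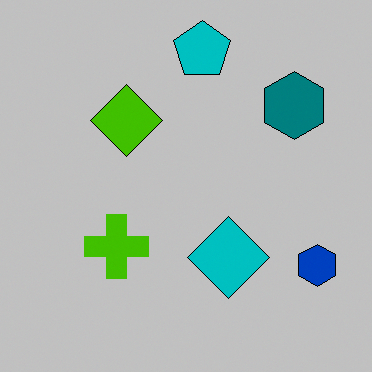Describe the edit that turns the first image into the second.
Aggressively posterized.

Each flat color has snapped to a coarser quantized level — most visibly, the near-white background has dropped to a flat grey.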